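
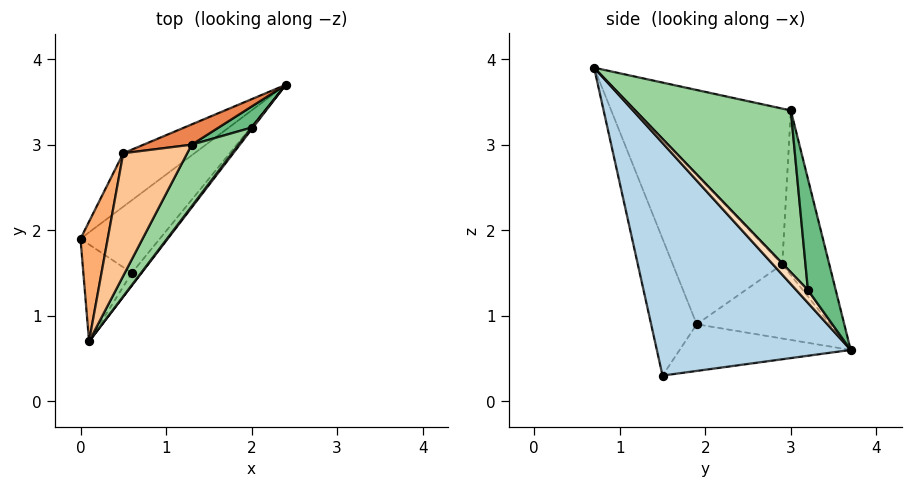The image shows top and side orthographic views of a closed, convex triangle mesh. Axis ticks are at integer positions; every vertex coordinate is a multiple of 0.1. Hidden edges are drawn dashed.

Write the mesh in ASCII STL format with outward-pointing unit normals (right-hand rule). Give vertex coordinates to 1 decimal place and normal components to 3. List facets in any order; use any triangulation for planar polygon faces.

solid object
 facet normal -0.448 0.470 -0.761
  outer loop
   vertex 0.6 1.5 0.3
   vertex 0.0 1.9 0.9
   vertex 2.4 3.7 0.6
  endloop
 endfacet
 facet normal -0.696 -0.674 -0.247
  outer loop
   vertex 0.6 1.5 0.3
   vertex 0.1 0.7 3.9
   vertex 0.0 1.9 0.9
  endloop
 endfacet
 facet normal 0.776 -0.630 -0.032
  outer loop
   vertex 0.6 1.5 0.3
   vertex 2.4 3.7 0.6
   vertex 0.1 0.7 3.9
  endloop
 endfacet
 facet normal -0.550 0.646 -0.529
  outer loop
   vertex 0.5 2.9 1.6
   vertex 2.4 3.7 0.6
   vertex 0.0 1.9 0.9
  endloop
 endfacet
 facet normal -0.341 0.935 0.100
  outer loop
   vertex 0.5 2.9 1.6
   vertex 1.3 3.0 3.4
   vertex 2.4 3.7 0.6
  endloop
 endfacet
 facet normal -0.924 0.344 0.168
  outer loop
   vertex 0.5 2.9 1.6
   vertex 0.0 1.9 0.9
   vertex 0.1 0.7 3.9
  endloop
 endfacet
 facet normal -0.805 0.492 0.331
  outer loop
   vertex 0.5 2.9 1.6
   vertex 0.1 0.7 3.9
   vertex 1.3 3.0 3.4
  endloop
 endfacet
 facet normal 0.837 -0.539 0.093
  outer loop
   vertex 2.0 3.2 1.3
   vertex 0.1 0.7 3.9
   vertex 2.4 3.7 0.6
  endloop
 endfacet
 facet normal 0.899 -0.346 0.267
  outer loop
   vertex 2.0 3.2 1.3
   vertex 2.4 3.7 0.6
   vertex 1.3 3.0 3.4
  endloop
 endfacet
 facet normal 0.879 -0.403 0.255
  outer loop
   vertex 2.0 3.2 1.3
   vertex 1.3 3.0 3.4
   vertex 0.1 0.7 3.9
  endloop
 endfacet
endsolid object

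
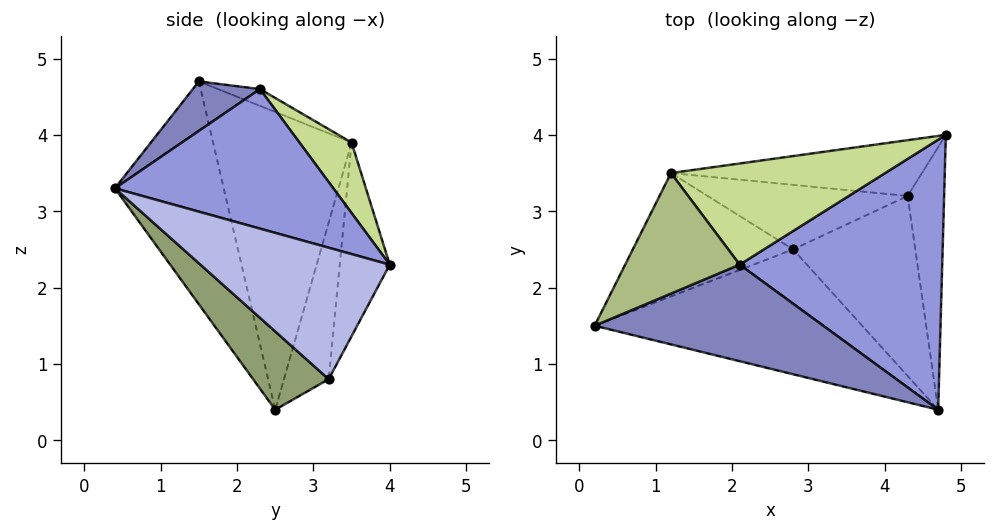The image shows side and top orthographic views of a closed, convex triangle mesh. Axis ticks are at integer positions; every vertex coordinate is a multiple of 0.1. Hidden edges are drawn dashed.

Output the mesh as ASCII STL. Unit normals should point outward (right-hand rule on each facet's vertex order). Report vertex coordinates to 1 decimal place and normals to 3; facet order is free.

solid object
 facet normal -0.333 -0.854 -0.400
  outer loop
   vertex 2.8 2.5 0.4
   vertex 4.7 0.4 3.3
   vertex 0.2 1.5 4.7
  endloop
 endfacet
 facet normal 0.198 -0.355 0.914
  outer loop
   vertex 2.1 2.3 4.6
   vertex 0.2 1.5 4.7
   vertex 4.7 0.4 3.3
  endloop
 endfacet
 facet normal 0.555 0.208 0.805
  outer loop
   vertex 2.1 2.3 4.6
   vertex 4.7 0.4 3.3
   vertex 4.8 4.0 2.3
  endloop
 endfacet
 facet normal 0.959 -0.101 -0.266
  outer loop
   vertex 4.3 3.2 0.8
   vertex 4.8 4.0 2.3
   vertex 4.7 0.4 3.3
  endloop
 endfacet
 facet normal 0.447 -0.559 -0.698
  outer loop
   vertex 4.3 3.2 0.8
   vertex 4.7 0.4 3.3
   vertex 2.8 2.5 0.4
  endloop
 endfacet
 facet normal -0.131 0.424 0.896
  outer loop
   vertex 1.2 3.5 3.9
   vertex 0.2 1.5 4.7
   vertex 2.1 2.3 4.6
  endloop
 endfacet
 facet normal 0.245 0.619 0.746
  outer loop
   vertex 1.2 3.5 3.9
   vertex 2.1 2.3 4.6
   vertex 4.8 4.0 2.3
  endloop
 endfacet
 facet normal -0.854 0.243 -0.460
  outer loop
   vertex 1.2 3.5 3.9
   vertex 2.8 2.5 0.4
   vertex 0.2 1.5 4.7
  endloop
 endfacet
 facet normal -0.289 0.881 -0.374
  outer loop
   vertex 1.2 3.5 3.9
   vertex 4.8 4.0 2.3
   vertex 4.3 3.2 0.8
  endloop
 endfacet
 facet normal -0.303 0.871 -0.387
  outer loop
   vertex 1.2 3.5 3.9
   vertex 4.3 3.2 0.8
   vertex 2.8 2.5 0.4
  endloop
 endfacet
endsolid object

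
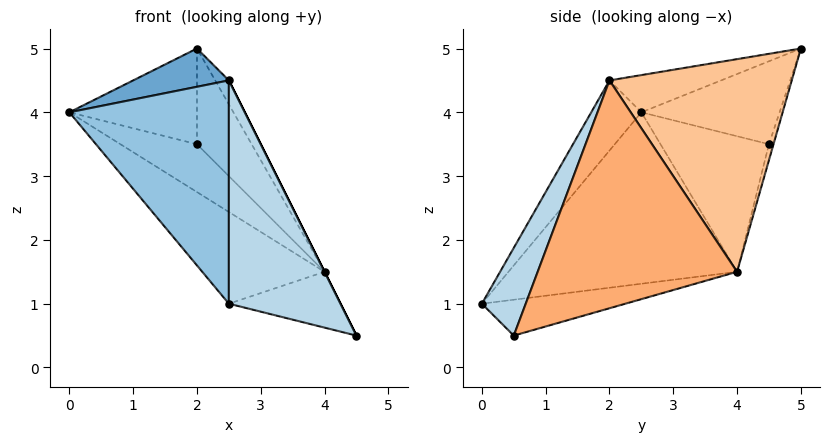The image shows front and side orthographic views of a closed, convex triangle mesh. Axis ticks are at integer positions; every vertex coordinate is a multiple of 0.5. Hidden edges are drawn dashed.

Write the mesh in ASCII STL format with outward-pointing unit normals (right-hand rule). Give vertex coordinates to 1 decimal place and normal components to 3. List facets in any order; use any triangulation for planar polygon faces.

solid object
 facet normal -0.230 -0.197 0.953
  outer loop
   vertex 2.5 2.0 4.5
   vertex 2.0 5.0 5.0
   vertex 0.0 2.5 4.0
  endloop
 endfacet
 facet normal -0.263 -0.838 0.479
  outer loop
   vertex 2.5 2.0 4.5
   vertex 0.0 2.5 4.0
   vertex 2.5 0.0 1.0
  endloop
 endfacet
 facet normal 0.323 -0.822 0.470
  outer loop
   vertex 2.5 2.0 4.5
   vertex 2.5 0.0 1.0
   vertex 4.5 0.5 0.5
  endloop
 endfacet
 facet normal -0.585 0.313 -0.748
  outer loop
   vertex 4.0 4.0 1.5
   vertex 2.5 0.0 1.0
   vertex 0.0 2.5 4.0
  endloop
 endfacet
 facet normal -0.289 0.225 -0.931
  outer loop
   vertex 4.0 4.0 1.5
   vertex 4.5 0.5 0.5
   vertex 2.5 0.0 1.0
  endloop
 endfacet
 facet normal 0.894 0.000 0.447
  outer loop
   vertex 4.0 4.0 1.5
   vertex 2.5 2.0 4.5
   vertex 4.5 0.5 0.5
  endloop
 endfacet
 facet normal 0.874 0.066 0.481
  outer loop
   vertex 4.0 4.0 1.5
   vertex 2.0 5.0 5.0
   vertex 2.5 2.0 4.5
  endloop
 endfacet
 facet normal -0.717 0.662 -0.221
  outer loop
   vertex 2.0 4.5 3.5
   vertex 0.0 2.5 4.0
   vertex 2.0 5.0 5.0
  endloop
 endfacet
 facet normal -0.589 0.416 -0.693
  outer loop
   vertex 2.0 4.5 3.5
   vertex 4.0 4.0 1.5
   vertex 0.0 2.5 4.0
  endloop
 endfacet
 facet normal -0.079 0.946 -0.315
  outer loop
   vertex 2.0 4.5 3.5
   vertex 2.0 5.0 5.0
   vertex 4.0 4.0 1.5
  endloop
 endfacet
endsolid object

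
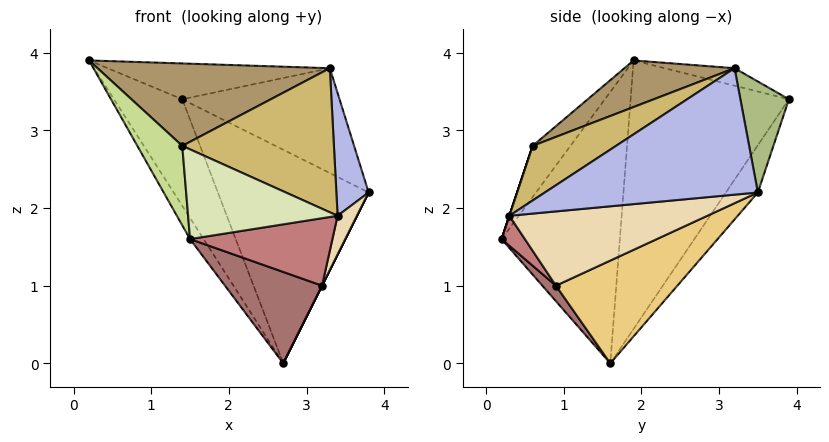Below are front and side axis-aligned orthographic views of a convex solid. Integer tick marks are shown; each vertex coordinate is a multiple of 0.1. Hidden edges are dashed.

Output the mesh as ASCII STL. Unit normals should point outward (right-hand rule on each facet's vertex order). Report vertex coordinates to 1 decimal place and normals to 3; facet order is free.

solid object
 facet normal -0.835 0.096 -0.542
  outer loop
   vertex 2.7 1.6 0.0
   vertex 1.5 0.2 1.6
   vertex 0.2 1.9 3.9
  endloop
 endfacet
 facet normal -0.781 0.337 -0.526
  outer loop
   vertex 1.4 3.9 3.4
   vertex 2.7 1.6 0.0
   vertex 0.2 1.9 3.9
  endloop
 endfacet
 facet normal -0.167 0.786 -0.595
  outer loop
   vertex 1.4 3.9 3.4
   vertex 3.8 3.5 2.2
   vertex 2.7 1.6 0.0
  endloop
 endfacet
 facet normal 0.952 -0.144 0.270
  outer loop
   vertex 3.3 3.2 3.8
   vertex 3.4 0.3 1.9
   vertex 3.8 3.5 2.2
  endloop
 endfacet
 facet normal -0.092 0.293 0.952
  outer loop
   vertex 3.3 3.2 3.8
   vertex 1.4 3.9 3.4
   vertex 0.2 1.9 3.9
  endloop
 endfacet
 facet normal 0.285 0.922 0.262
  outer loop
   vertex 3.3 3.2 3.8
   vertex 3.8 3.5 2.2
   vertex 1.4 3.9 3.4
  endloop
 endfacet
 facet normal -0.631 -0.750 0.197
  outer loop
   vertex 1.4 0.6 2.8
   vertex 0.2 1.9 3.9
   vertex 1.5 0.2 1.6
  endloop
 endfacet
 facet normal 0.000 -0.949 0.316
  outer loop
   vertex 1.4 0.6 2.8
   vertex 1.5 0.2 1.6
   vertex 3.4 0.3 1.9
  endloop
 endfacet
 facet normal 0.234 -0.493 0.838
  outer loop
   vertex 1.4 0.6 2.8
   vertex 3.3 3.2 3.8
   vertex 0.2 1.9 3.9
  endloop
 endfacet
 facet normal 0.285 -0.518 0.806
  outer loop
   vertex 1.4 0.6 2.8
   vertex 3.4 0.3 1.9
   vertex 3.3 3.2 3.8
  endloop
 endfacet
 facet normal 0.894 0.000 -0.447
  outer loop
   vertex 3.2 0.9 1.0
   vertex 2.7 1.6 0.0
   vertex 3.8 3.5 2.2
  endloop
 endfacet
 facet normal 0.957 -0.094 -0.275
  outer loop
   vertex 3.2 0.9 1.0
   vertex 3.8 3.5 2.2
   vertex 3.4 0.3 1.9
  endloop
 endfacet
 facet normal 0.110 -0.787 -0.606
  outer loop
   vertex 3.2 0.9 1.0
   vertex 1.5 0.2 1.6
   vertex 2.7 1.6 0.0
  endloop
 endfacet
 facet normal 0.133 -0.811 -0.570
  outer loop
   vertex 3.2 0.9 1.0
   vertex 3.4 0.3 1.9
   vertex 1.5 0.2 1.6
  endloop
 endfacet
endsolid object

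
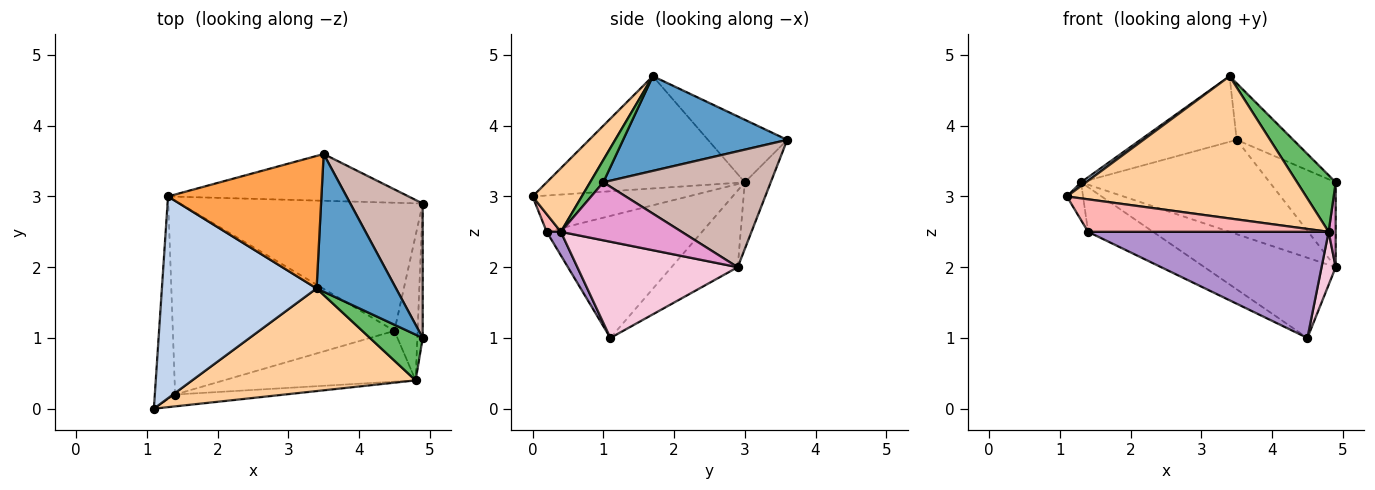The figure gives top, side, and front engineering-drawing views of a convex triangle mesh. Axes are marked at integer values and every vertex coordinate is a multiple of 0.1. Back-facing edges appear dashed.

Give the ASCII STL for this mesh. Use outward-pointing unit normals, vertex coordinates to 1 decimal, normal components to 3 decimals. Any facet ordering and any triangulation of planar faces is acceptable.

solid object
 facet normal 0.741 0.255 0.621
  outer loop
   vertex 3.4 1.7 4.7
   vertex 4.9 1.0 3.2
   vertex 3.5 3.6 3.8
  endloop
 endfacet
 facet normal -0.587 -0.015 0.809
  outer loop
   vertex 3.4 1.7 4.7
   vertex 1.3 3.0 3.2
   vertex 1.1 0.0 3.0
  endloop
 endfacet
 facet normal -0.343 0.417 0.842
  outer loop
   vertex 3.4 1.7 4.7
   vertex 3.5 3.6 3.8
   vertex 1.3 3.0 3.2
  endloop
 endfacet
 facet normal 0.164 -0.800 0.577
  outer loop
   vertex 4.8 0.4 2.5
   vertex 3.4 1.7 4.7
   vertex 1.1 0.0 3.0
  endloop
 endfacet
 facet normal 0.257 -0.752 0.608
  outer loop
   vertex 4.8 0.4 2.5
   vertex 4.9 1.0 3.2
   vertex 3.4 1.7 4.7
  endloop
 endfacet
 facet normal -0.870 0.090 -0.486
  outer loop
   vertex 1.4 0.2 2.5
   vertex 1.1 0.0 3.0
   vertex 1.3 3.0 3.2
  endloop
 endfacet
 facet normal -0.473 0.198 -0.859
  outer loop
   vertex 1.4 0.2 2.5
   vertex 1.3 3.0 3.2
   vertex 4.5 1.1 1.0
  endloop
 endfacet
 facet normal 0.055 -0.938 -0.342
  outer loop
   vertex 1.4 0.2 2.5
   vertex 4.8 0.4 2.5
   vertex 1.1 0.0 3.0
  endloop
 endfacet
 facet normal 0.053 -0.901 -0.431
  outer loop
   vertex 1.4 0.2 2.5
   vertex 4.5 1.1 1.0
   vertex 4.8 0.4 2.5
  endloop
 endfacet
 facet normal -0.122 0.889 -0.441
  outer loop
   vertex 4.9 2.9 2.0
   vertex 1.3 3.0 3.2
   vertex 3.5 3.6 3.8
  endloop
 endfacet
 facet normal -0.259 0.512 -0.819
  outer loop
   vertex 4.9 2.9 2.0
   vertex 4.5 1.1 1.0
   vertex 1.3 3.0 3.2
  endloop
 endfacet
 facet normal 0.804 0.317 0.502
  outer loop
   vertex 4.9 2.9 2.0
   vertex 3.5 3.6 3.8
   vertex 4.9 1.0 3.2
  endloop
 endfacet
 facet normal 0.994 -0.058 -0.092
  outer loop
   vertex 4.9 2.9 2.0
   vertex 4.9 1.0 3.2
   vertex 4.8 0.4 2.5
  endloop
 endfacet
 facet normal 0.969 -0.085 -0.234
  outer loop
   vertex 4.9 2.9 2.0
   vertex 4.8 0.4 2.5
   vertex 4.5 1.1 1.0
  endloop
 endfacet
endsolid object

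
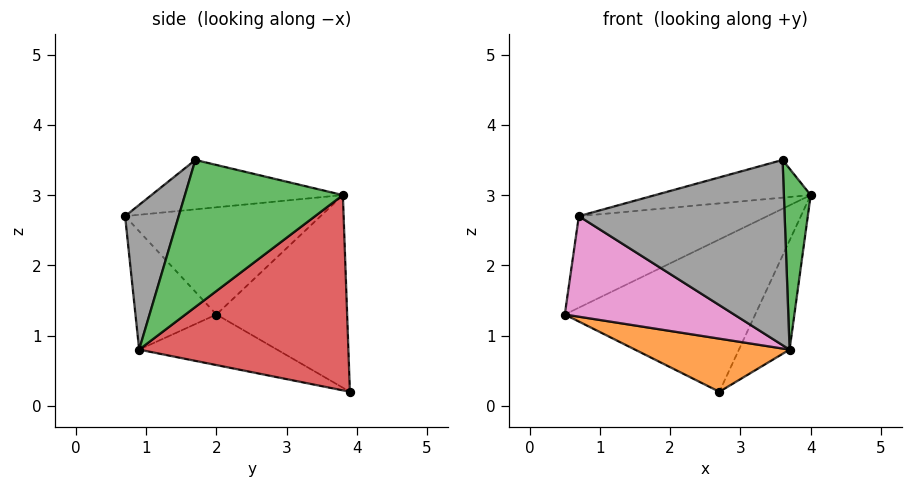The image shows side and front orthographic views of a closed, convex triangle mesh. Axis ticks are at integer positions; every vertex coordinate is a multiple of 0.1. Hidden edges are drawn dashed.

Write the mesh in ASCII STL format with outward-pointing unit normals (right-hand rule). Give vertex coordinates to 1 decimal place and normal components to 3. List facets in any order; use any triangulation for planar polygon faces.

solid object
 facet normal -0.543 0.791 0.280
  outer loop
   vertex 2.7 3.9 0.2
   vertex 0.5 2.0 1.3
   vertex 4.0 3.8 3.0
  endloop
 endfacet
 facet normal -0.237 -0.266 -0.934
  outer loop
   vertex 3.7 0.9 0.8
   vertex 0.5 2.0 1.3
   vertex 2.7 3.9 0.2
  endloop
 endfacet
 facet normal 0.982 -0.167 0.086
  outer loop
   vertex 3.7 0.9 0.8
   vertex 4.0 3.8 3.0
   vertex 3.6 1.7 3.5
  endloop
 endfacet
 facet normal 0.889 0.215 -0.405
  outer loop
   vertex 3.7 0.9 0.8
   vertex 2.7 3.9 0.2
   vertex 4.0 3.8 3.0
  endloop
 endfacet
 facet normal -0.577 0.556 0.599
  outer loop
   vertex 0.7 0.7 2.7
   vertex 4.0 3.8 3.0
   vertex 0.5 2.0 1.3
  endloop
 endfacet
 facet normal -0.344 0.279 0.897
  outer loop
   vertex 0.7 0.7 2.7
   vertex 3.6 1.7 3.5
   vertex 4.0 3.8 3.0
  endloop
 endfacet
 facet normal -0.341 -0.713 -0.613
  outer loop
   vertex 0.7 0.7 2.7
   vertex 0.5 2.0 1.3
   vertex 3.7 0.9 0.8
  endloop
 endfacet
 facet normal 0.242 -0.928 0.284
  outer loop
   vertex 0.7 0.7 2.7
   vertex 3.7 0.9 0.8
   vertex 3.6 1.7 3.5
  endloop
 endfacet
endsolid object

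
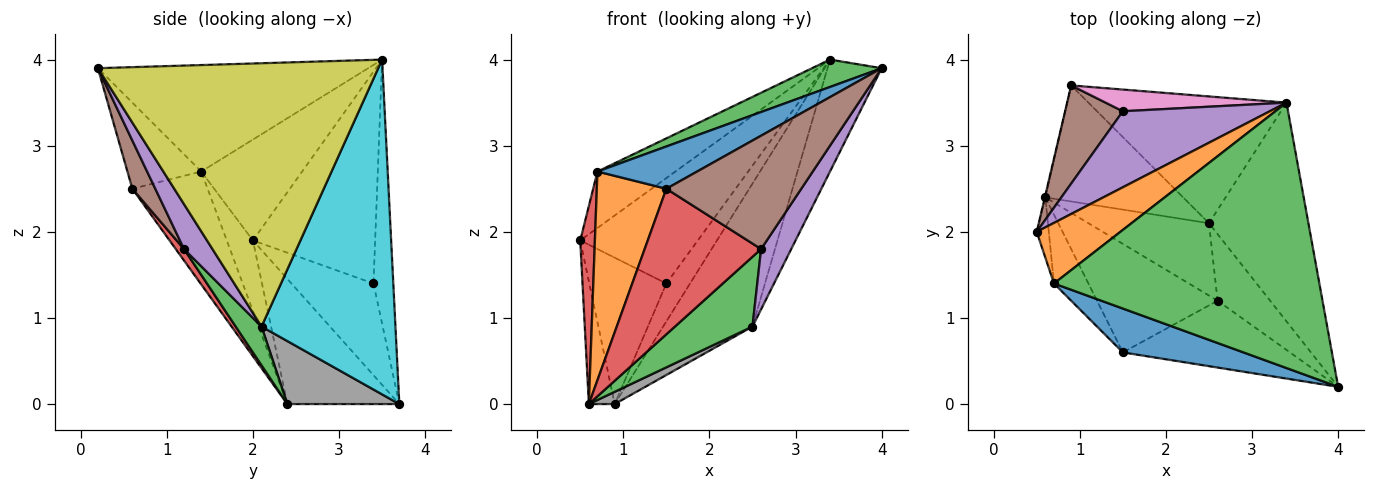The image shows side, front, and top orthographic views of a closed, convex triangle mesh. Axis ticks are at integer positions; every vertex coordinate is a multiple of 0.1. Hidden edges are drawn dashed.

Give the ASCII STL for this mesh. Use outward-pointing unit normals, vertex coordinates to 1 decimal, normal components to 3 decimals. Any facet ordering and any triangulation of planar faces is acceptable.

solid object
 facet normal -0.974 0.225 -0.004
  outer loop
   vertex 0.6 2.4 0.0
   vertex 0.5 2.0 1.9
   vertex 0.9 3.7 0.0
  endloop
 endfacet
 facet normal -0.662 0.511 0.549
  outer loop
   vertex 0.7 1.4 2.7
   vertex 3.4 3.5 4.0
   vertex 0.5 2.0 1.9
  endloop
 endfacet
 facet normal -0.371 -0.095 0.924
  outer loop
   vertex 0.7 1.4 2.7
   vertex 4.0 0.2 3.9
   vertex 3.4 3.5 4.0
  endloop
 endfacet
 facet normal -0.863 -0.484 -0.147
  outer loop
   vertex 0.7 1.4 2.7
   vertex 0.5 2.0 1.9
   vertex 0.6 2.4 0.0
  endloop
 endfacet
 facet normal -0.645 0.620 0.447
  outer loop
   vertex 1.5 3.4 1.4
   vertex 0.5 2.0 1.9
   vertex 3.4 3.5 4.0
  endloop
 endfacet
 facet normal -0.662 0.622 0.417
  outer loop
   vertex 1.5 3.4 1.4
   vertex 0.9 3.7 0.0
   vertex 0.5 2.0 1.9
  endloop
 endfacet
 facet normal -0.587 0.702 0.402
  outer loop
   vertex 1.5 3.4 1.4
   vertex 3.4 3.5 4.0
   vertex 0.9 3.7 0.0
  endloop
 endfacet
 facet normal 0.414 -0.095 -0.905
  outer loop
   vertex 2.5 2.1 0.9
   vertex 0.6 2.4 0.0
   vertex 0.9 3.7 0.0
  endloop
 endfacet
 facet normal 0.921 0.178 -0.348
  outer loop
   vertex 2.5 2.1 0.9
   vertex 3.4 3.5 4.0
   vertex 4.0 0.2 3.9
  endloop
 endfacet
 facet normal 0.746 0.498 -0.442
  outer loop
   vertex 2.5 2.1 0.9
   vertex 0.9 3.7 0.0
   vertex 3.4 3.5 4.0
  endloop
 endfacet
 facet normal -0.457 -0.617 0.640
  outer loop
   vertex 1.5 0.6 2.5
   vertex 4.0 0.2 3.9
   vertex 0.7 1.4 2.7
  endloop
 endfacet
 facet normal -0.717 -0.662 -0.219
  outer loop
   vertex 1.5 0.6 2.5
   vertex 0.7 1.4 2.7
   vertex 0.6 2.4 0.0
  endloop
 endfacet
 facet normal 0.225 -0.676 -0.701
  outer loop
   vertex 2.6 1.2 1.8
   vertex 0.6 2.4 0.0
   vertex 2.5 2.1 0.9
  endloop
 endfacet
 facet normal 0.057 -0.800 -0.597
  outer loop
   vertex 2.6 1.2 1.8
   vertex 1.5 0.6 2.5
   vertex 0.6 2.4 0.0
  endloop
 endfacet
 facet normal 0.535 -0.567 -0.627
  outer loop
   vertex 2.6 1.2 1.8
   vertex 2.5 2.1 0.9
   vertex 4.0 0.2 3.9
  endloop
 endfacet
 facet normal 0.145 -0.852 -0.503
  outer loop
   vertex 2.6 1.2 1.8
   vertex 4.0 0.2 3.9
   vertex 1.5 0.6 2.5
  endloop
 endfacet
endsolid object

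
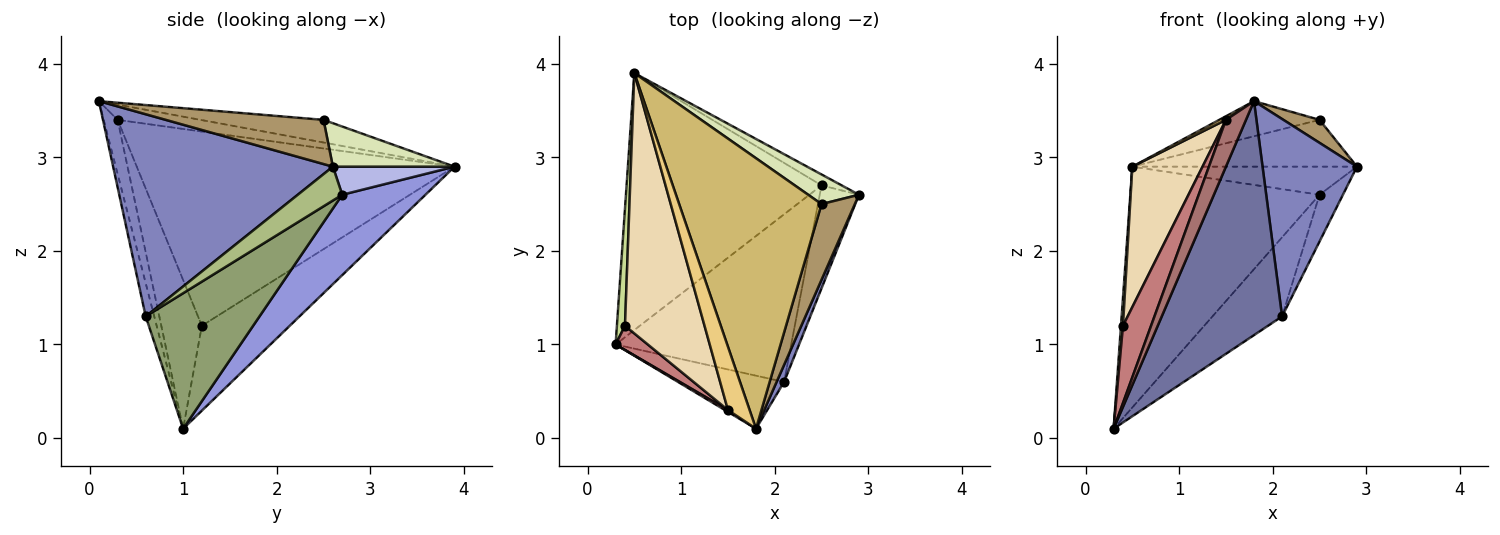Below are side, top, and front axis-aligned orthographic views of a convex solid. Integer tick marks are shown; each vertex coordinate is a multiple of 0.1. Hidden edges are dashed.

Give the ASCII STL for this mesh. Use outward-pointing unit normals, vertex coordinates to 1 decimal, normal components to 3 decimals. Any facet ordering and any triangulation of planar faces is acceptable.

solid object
 facet normal -0.069 -0.973 -0.221
  outer loop
   vertex 2.1 0.6 1.3
   vertex 1.8 0.1 3.6
   vertex 0.3 1.0 0.1
  endloop
 endfacet
 facet normal 0.918 -0.395 0.034
  outer loop
   vertex 2.1 0.6 1.3
   vertex 2.9 2.6 2.9
   vertex 1.8 0.1 3.6
  endloop
 endfacet
 facet normal 0.288 0.655 -0.699
  outer loop
   vertex 2.5 2.7 2.6
   vertex 0.3 1.0 0.1
   vertex 0.5 3.9 2.9
  endloop
 endfacet
 facet normal 0.451 0.832 -0.324
  outer loop
   vertex 2.5 2.7 2.6
   vertex 0.5 3.9 2.9
   vertex 2.9 2.6 2.9
  endloop
 endfacet
 facet normal 0.572 0.350 -0.742
  outer loop
   vertex 2.5 2.7 2.6
   vertex 2.1 0.6 1.3
   vertex 0.3 1.0 0.1
  endloop
 endfacet
 facet normal 0.618 0.325 -0.716
  outer loop
   vertex 2.5 2.7 2.6
   vertex 2.9 2.6 2.9
   vertex 2.1 0.6 1.3
  endloop
 endfacet
 facet normal -0.995 -0.023 0.095
  outer loop
   vertex 0.4 1.2 1.2
   vertex 0.5 3.9 2.9
   vertex 0.3 1.0 0.1
  endloop
 endfacet
 facet normal 0.416 0.768 0.487
  outer loop
   vertex 2.5 2.5 3.4
   vertex 2.9 2.6 2.9
   vertex 0.5 3.9 2.9
  endloop
 endfacet
 facet normal 0.785 -0.180 0.592
  outer loop
   vertex 2.5 2.5 3.4
   vertex 1.8 0.1 3.6
   vertex 2.9 2.6 2.9
  endloop
 endfacet
 facet normal -0.156 0.127 0.980
  outer loop
   vertex 2.5 2.5 3.4
   vertex 0.5 3.9 2.9
   vertex 1.8 0.1 3.6
  endloop
 endfacet
 facet normal -0.575 -0.046 0.817
  outer loop
   vertex 1.5 0.3 3.4
   vertex 1.8 0.1 3.6
   vertex 0.5 3.9 2.9
  endloop
 endfacet
 facet normal -0.907 -0.200 0.371
  outer loop
   vertex 1.5 0.3 3.4
   vertex 0.5 3.9 2.9
   vertex 0.4 1.2 1.2
  endloop
 endfacet
 facet normal -0.569 -0.821 0.033
  outer loop
   vertex 1.5 0.3 3.4
   vertex 0.3 1.0 0.1
   vertex 1.8 0.1 3.6
  endloop
 endfacet
 facet normal -0.809 -0.560 0.175
  outer loop
   vertex 1.5 0.3 3.4
   vertex 0.4 1.2 1.2
   vertex 0.3 1.0 0.1
  endloop
 endfacet
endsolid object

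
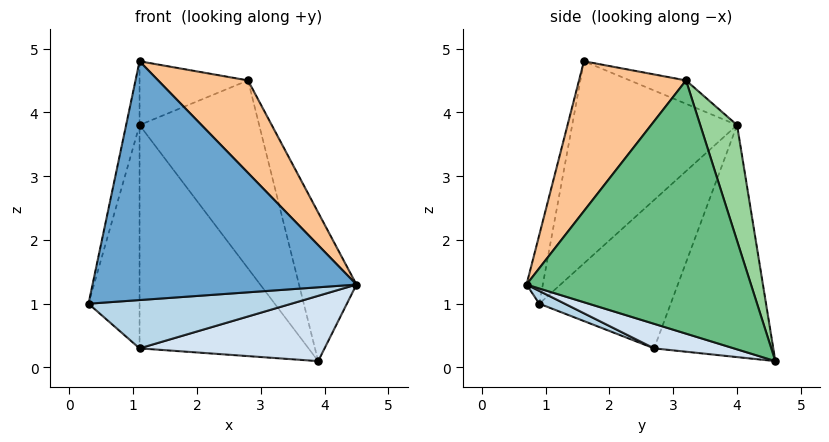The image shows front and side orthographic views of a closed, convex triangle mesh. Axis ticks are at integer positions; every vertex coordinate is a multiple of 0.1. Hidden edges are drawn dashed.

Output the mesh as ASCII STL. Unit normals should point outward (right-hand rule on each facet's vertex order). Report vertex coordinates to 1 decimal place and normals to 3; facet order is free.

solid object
 facet normal -0.060 -0.979 0.193
  outer loop
   vertex 1.1 1.6 4.8
   vertex 0.3 0.9 1.0
   vertex 4.5 0.7 1.3
  endloop
 endfacet
 facet normal -0.978 0.080 0.191
  outer loop
   vertex 1.1 4.0 3.8
   vertex 0.3 0.9 1.0
   vertex 1.1 1.6 4.8
  endloop
 endfacet
 facet normal 0.048 -0.380 -0.924
  outer loop
   vertex 1.1 2.7 0.3
   vertex 4.5 0.7 1.3
   vertex 0.3 0.9 1.0
  endloop
 endfacet
 facet normal 0.119 -0.275 -0.954
  outer loop
   vertex 1.1 2.7 0.3
   vertex 3.9 4.6 0.1
   vertex 4.5 0.7 1.3
  endloop
 endfacet
 facet normal -0.924 0.359 -0.133
  outer loop
   vertex 1.1 2.7 0.3
   vertex 0.3 0.9 1.0
   vertex 1.1 4.0 3.8
  endloop
 endfacet
 facet normal -0.551 0.782 -0.290
  outer loop
   vertex 1.1 2.7 0.3
   vertex 1.1 4.0 3.8
   vertex 3.9 4.6 0.1
  endloop
 endfacet
 facet normal 0.567 -0.476 0.673
  outer loop
   vertex 2.8 3.2 4.5
   vertex 1.1 1.6 4.8
   vertex 4.5 0.7 1.3
  endloop
 endfacet
 facet normal -0.195 0.377 0.905
  outer loop
   vertex 2.8 3.2 4.5
   vertex 1.1 4.0 3.8
   vertex 1.1 1.6 4.8
  endloop
 endfacet
 facet normal 0.922 0.236 0.306
  outer loop
   vertex 2.8 3.2 4.5
   vertex 4.5 0.7 1.3
   vertex 3.9 4.6 0.1
  endloop
 endfacet
 facet normal 0.275 0.894 0.353
  outer loop
   vertex 2.8 3.2 4.5
   vertex 3.9 4.6 0.1
   vertex 1.1 4.0 3.8
  endloop
 endfacet
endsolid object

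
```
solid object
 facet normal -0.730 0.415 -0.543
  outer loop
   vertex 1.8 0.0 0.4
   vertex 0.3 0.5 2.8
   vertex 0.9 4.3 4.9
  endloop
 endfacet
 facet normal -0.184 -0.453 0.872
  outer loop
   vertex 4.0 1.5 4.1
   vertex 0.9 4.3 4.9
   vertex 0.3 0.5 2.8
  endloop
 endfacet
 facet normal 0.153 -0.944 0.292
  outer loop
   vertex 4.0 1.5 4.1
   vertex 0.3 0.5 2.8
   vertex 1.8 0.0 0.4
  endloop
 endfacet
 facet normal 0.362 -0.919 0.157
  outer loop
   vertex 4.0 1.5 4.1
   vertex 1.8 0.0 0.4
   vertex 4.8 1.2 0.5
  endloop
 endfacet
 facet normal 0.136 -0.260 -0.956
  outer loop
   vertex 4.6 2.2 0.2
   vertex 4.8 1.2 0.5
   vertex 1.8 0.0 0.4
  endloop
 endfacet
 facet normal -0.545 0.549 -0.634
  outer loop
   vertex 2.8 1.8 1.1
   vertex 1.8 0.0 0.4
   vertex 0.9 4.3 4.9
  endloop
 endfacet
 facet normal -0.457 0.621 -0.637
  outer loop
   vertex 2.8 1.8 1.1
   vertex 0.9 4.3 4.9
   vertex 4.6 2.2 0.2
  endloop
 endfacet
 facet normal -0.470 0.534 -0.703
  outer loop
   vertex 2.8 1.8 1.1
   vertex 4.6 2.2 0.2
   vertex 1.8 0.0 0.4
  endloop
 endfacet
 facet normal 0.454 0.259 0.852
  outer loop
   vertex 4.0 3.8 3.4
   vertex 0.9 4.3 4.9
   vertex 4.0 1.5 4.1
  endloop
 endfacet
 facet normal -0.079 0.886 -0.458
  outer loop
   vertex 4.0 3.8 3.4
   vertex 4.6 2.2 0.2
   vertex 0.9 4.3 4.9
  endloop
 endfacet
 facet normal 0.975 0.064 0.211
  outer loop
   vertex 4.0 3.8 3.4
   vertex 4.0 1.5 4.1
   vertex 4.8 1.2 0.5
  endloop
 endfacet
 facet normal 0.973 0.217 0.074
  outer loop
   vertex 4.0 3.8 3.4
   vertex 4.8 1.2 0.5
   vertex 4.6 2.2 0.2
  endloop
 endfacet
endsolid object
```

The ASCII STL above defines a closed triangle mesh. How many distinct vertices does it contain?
8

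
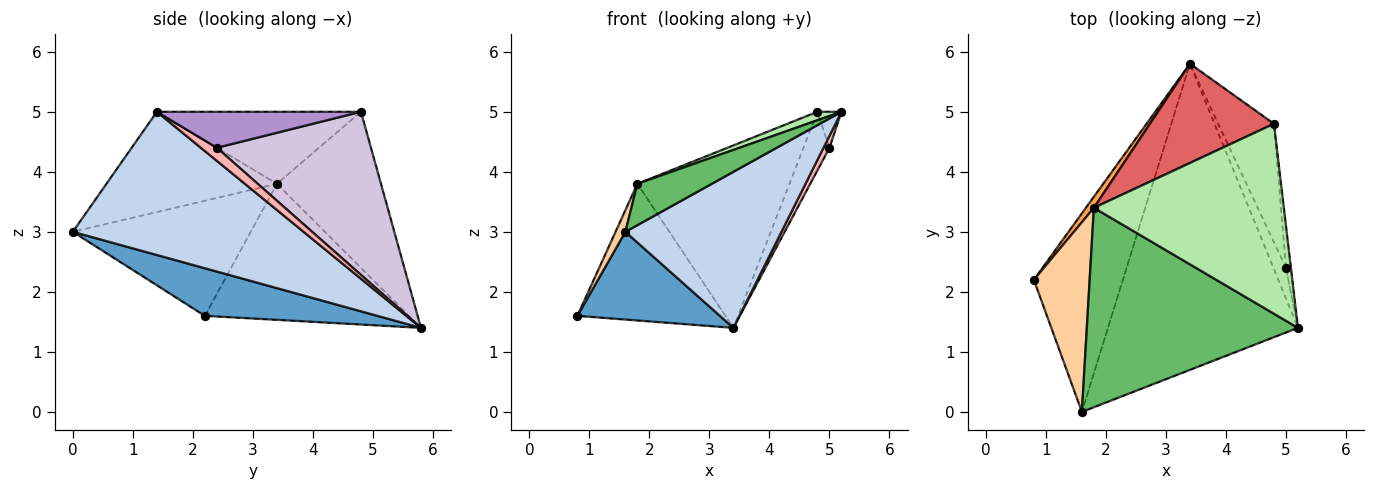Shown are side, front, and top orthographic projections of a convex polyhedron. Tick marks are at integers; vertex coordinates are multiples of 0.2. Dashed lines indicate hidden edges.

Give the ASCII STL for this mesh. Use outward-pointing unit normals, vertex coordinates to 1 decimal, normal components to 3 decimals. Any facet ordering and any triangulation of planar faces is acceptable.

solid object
 facet normal 0.439 -0.363 -0.822
  outer loop
   vertex 1.6 0.0 3.0
   vertex 0.8 2.2 1.6
   vertex 3.4 5.8 1.4
  endloop
 endfacet
 facet normal 0.558 -0.377 -0.740
  outer loop
   vertex 1.6 0.0 3.0
   vertex 3.4 5.8 1.4
   vertex 5.2 1.4 5.0
  endloop
 endfacet
 facet normal -0.809 0.587 0.048
  outer loop
   vertex 1.8 3.4 3.8
   vertex 3.4 5.8 1.4
   vertex 0.8 2.2 1.6
  endloop
 endfacet
 facet normal -0.899 -0.050 0.436
  outer loop
   vertex 1.8 3.4 3.8
   vertex 0.8 2.2 1.6
   vertex 1.6 0.0 3.0
  endloop
 endfacet
 facet normal -0.422 -0.184 0.888
  outer loop
   vertex 1.8 3.4 3.8
   vertex 1.6 0.0 3.0
   vertex 5.2 1.4 5.0
  endloop
 endfacet
 facet normal -0.354 -0.042 0.934
  outer loop
   vertex 4.8 4.8 5.0
   vertex 1.8 3.4 3.8
   vertex 5.2 1.4 5.0
  endloop
 endfacet
 facet normal -0.515 0.753 0.409
  outer loop
   vertex 4.8 4.8 5.0
   vertex 3.4 5.8 1.4
   vertex 1.8 3.4 3.8
  endloop
 endfacet
 facet normal 0.697 -0.261 -0.668
  outer loop
   vertex 5.0 2.4 4.4
   vertex 5.2 1.4 5.0
   vertex 3.4 5.8 1.4
  endloop
 endfacet
 facet normal 0.984 0.116 -0.135
  outer loop
   vertex 5.0 2.4 4.4
   vertex 4.8 4.8 5.0
   vertex 5.2 1.4 5.0
  endloop
 endfacet
 facet normal 0.934 0.158 -0.320
  outer loop
   vertex 5.0 2.4 4.4
   vertex 3.4 5.8 1.4
   vertex 4.8 4.8 5.0
  endloop
 endfacet
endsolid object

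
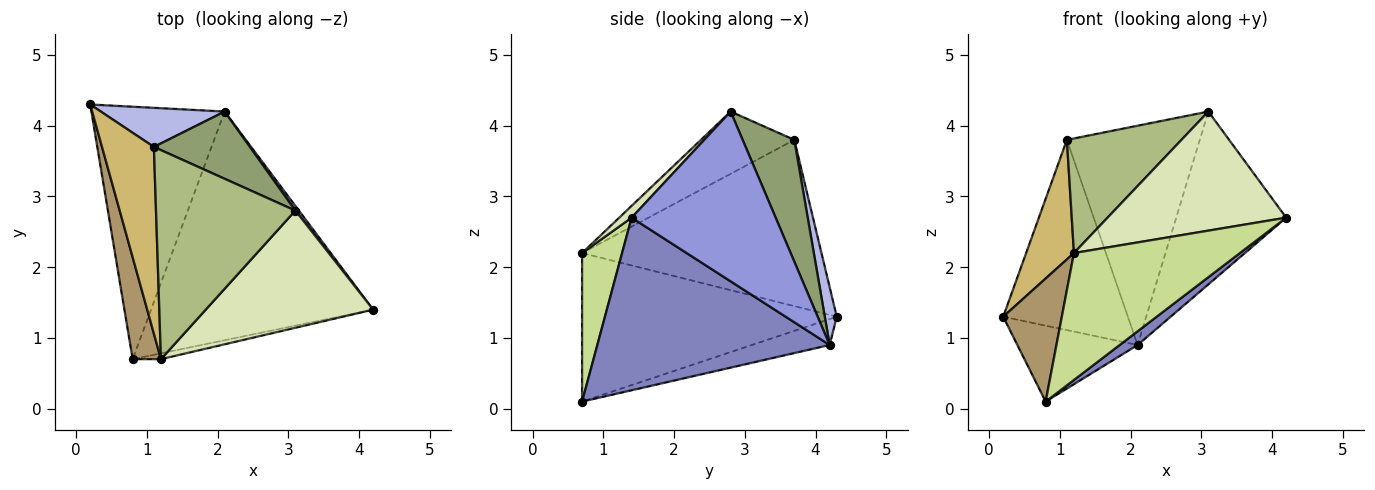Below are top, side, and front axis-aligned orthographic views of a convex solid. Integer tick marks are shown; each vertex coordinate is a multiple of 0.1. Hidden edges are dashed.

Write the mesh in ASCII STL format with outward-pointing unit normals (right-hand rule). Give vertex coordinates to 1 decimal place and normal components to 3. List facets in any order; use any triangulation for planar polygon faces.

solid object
 facet normal -0.183 0.283 -0.941
  outer loop
   vertex 2.1 4.2 0.9
   vertex 0.8 0.7 0.1
   vertex 0.2 4.3 1.3
  endloop
 endfacet
 facet normal 0.613 -0.047 -0.789
  outer loop
   vertex 2.1 4.2 0.9
   vertex 4.2 1.4 2.7
   vertex 0.8 0.7 0.1
  endloop
 endfacet
 facet normal 0.795 0.607 0.017
  outer loop
   vertex 2.1 4.2 0.9
   vertex 3.1 2.8 4.2
   vertex 4.2 1.4 2.7
  endloop
 endfacet
 facet normal 0.094 0.975 0.200
  outer loop
   vertex 1.1 3.7 3.8
   vertex 2.1 4.2 0.9
   vertex 0.2 4.3 1.3
  endloop
 endfacet
 facet normal 0.348 0.896 0.275
  outer loop
   vertex 1.1 3.7 3.8
   vertex 3.1 2.8 4.2
   vertex 2.1 4.2 0.9
  endloop
 endfacet
 facet normal -0.365 -0.448 0.816
  outer loop
   vertex 1.2 0.7 2.2
   vertex 3.1 2.8 4.2
   vertex 1.1 3.7 3.8
  endloop
 endfacet
 facet normal 0.234 -0.971 -0.045
  outer loop
   vertex 1.2 0.7 2.2
   vertex 0.8 0.7 0.1
   vertex 4.2 1.4 2.7
  endloop
 endfacet
 facet normal 0.049 -0.712 0.701
  outer loop
   vertex 1.2 0.7 2.2
   vertex 4.2 1.4 2.7
   vertex 3.1 2.8 4.2
  endloop
 endfacet
 facet normal -0.958 -0.221 0.183
  outer loop
   vertex 1.2 0.7 2.2
   vertex 0.2 4.3 1.3
   vertex 0.8 0.7 0.1
  endloop
 endfacet
 facet normal -0.938 -0.187 0.293
  outer loop
   vertex 1.2 0.7 2.2
   vertex 1.1 3.7 3.8
   vertex 0.2 4.3 1.3
  endloop
 endfacet
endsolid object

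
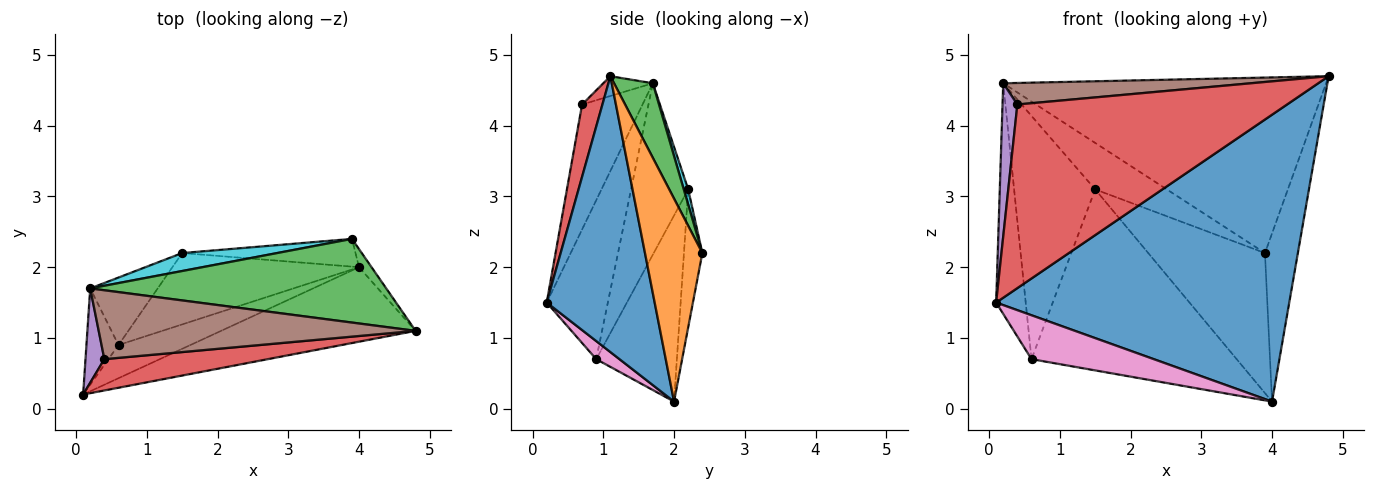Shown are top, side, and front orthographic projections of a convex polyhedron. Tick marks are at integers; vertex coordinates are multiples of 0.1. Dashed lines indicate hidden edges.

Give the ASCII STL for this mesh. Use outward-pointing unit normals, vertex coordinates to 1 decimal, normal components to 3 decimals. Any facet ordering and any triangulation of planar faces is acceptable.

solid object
 facet normal 0.336 -0.912 -0.237
  outer loop
   vertex 4.0 2.0 0.1
   vertex 4.8 1.1 4.7
   vertex 0.1 0.2 1.5
  endloop
 endfacet
 facet normal 0.866 0.497 -0.053
  outer loop
   vertex 4.0 2.0 0.1
   vertex 3.9 2.4 2.2
   vertex 4.8 1.1 4.7
  endloop
 endfacet
 facet normal 0.108 0.897 0.428
  outer loop
   vertex 0.2 1.7 4.6
   vertex 4.8 1.1 4.7
   vertex 3.9 2.4 2.2
  endloop
 endfacet
 facet normal 0.074 -0.983 0.168
  outer loop
   vertex 0.4 0.7 4.3
   vertex 0.1 0.2 1.5
   vertex 4.8 1.1 4.7
  endloop
 endfacet
 facet normal -0.961 -0.236 0.145
  outer loop
   vertex 0.4 0.7 4.3
   vertex 0.2 1.7 4.6
   vertex 0.1 0.2 1.5
  endloop
 endfacet
 facet normal -0.060 -0.298 0.953
  outer loop
   vertex 0.4 0.7 4.3
   vertex 4.8 1.1 4.7
   vertex 0.2 1.7 4.6
  endloop
 endfacet
 facet normal 0.150 -0.789 -0.596
  outer loop
   vertex 0.6 0.9 0.7
   vertex 4.0 2.0 0.1
   vertex 0.1 0.2 1.5
  endloop
 endfacet
 facet normal -0.886 0.428 -0.179
  outer loop
   vertex 0.6 0.9 0.7
   vertex 0.1 0.2 1.5
   vertex 0.2 1.7 4.6
  endloop
 endfacet
 facet normal -0.153 0.969 -0.192
  outer loop
   vertex 1.5 2.2 3.1
   vertex 3.9 2.4 2.2
   vertex 4.0 2.0 0.1
  endloop
 endfacet
 facet normal 0.057 0.931 0.360
  outer loop
   vertex 1.5 2.2 3.1
   vertex 0.2 1.7 4.6
   vertex 3.9 2.4 2.2
  endloop
 endfacet
 facet normal -0.343 0.874 -0.344
  outer loop
   vertex 1.5 2.2 3.1
   vertex 4.0 2.0 0.1
   vertex 0.6 0.9 0.7
  endloop
 endfacet
 facet normal -0.562 0.797 -0.221
  outer loop
   vertex 1.5 2.2 3.1
   vertex 0.6 0.9 0.7
   vertex 0.2 1.7 4.6
  endloop
 endfacet
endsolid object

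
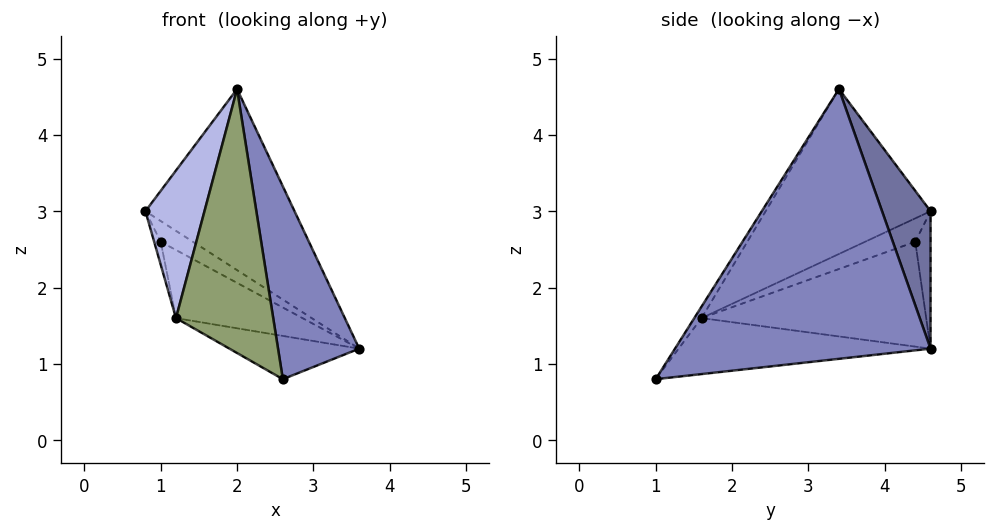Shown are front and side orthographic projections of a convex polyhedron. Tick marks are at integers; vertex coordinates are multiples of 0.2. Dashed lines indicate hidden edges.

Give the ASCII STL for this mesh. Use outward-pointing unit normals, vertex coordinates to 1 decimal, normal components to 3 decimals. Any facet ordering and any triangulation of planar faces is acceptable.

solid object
 facet normal 0.279 0.857 0.434
  outer loop
   vertex 2.0 3.4 4.6
   vertex 3.6 4.6 1.2
   vertex 0.8 4.6 3.0
  endloop
 endfacet
 facet normal 0.902 -0.286 0.323
  outer loop
   vertex 2.0 3.4 4.6
   vertex 2.6 1.0 0.8
   vertex 3.6 4.6 1.2
  endloop
 endfacet
 facet normal -0.414 0.213 -0.885
  outer loop
   vertex 1.2 1.6 1.6
   vertex 3.6 4.6 1.2
   vertex 2.6 1.0 0.8
  endloop
 endfacet
 facet normal -0.857 -0.307 0.413
  outer loop
   vertex 1.2 1.6 1.6
   vertex 2.0 3.4 4.6
   vertex 0.8 4.6 3.0
  endloop
 endfacet
 facet normal -0.063 -0.848 0.526
  outer loop
   vertex 1.2 1.6 1.6
   vertex 2.6 1.0 0.8
   vertex 2.0 3.4 4.6
  endloop
 endfacet
 facet normal -0.356 0.752 -0.554
  outer loop
   vertex 1.0 4.4 2.6
   vertex 0.8 4.6 3.0
   vertex 3.6 4.6 1.2
  endloop
 endfacet
 facet normal -0.865 0.113 -0.489
  outer loop
   vertex 1.0 4.4 2.6
   vertex 1.2 1.6 1.6
   vertex 0.8 4.6 3.0
  endloop
 endfacet
 facet normal -0.473 0.266 -0.840
  outer loop
   vertex 1.0 4.4 2.6
   vertex 3.6 4.6 1.2
   vertex 1.2 1.6 1.6
  endloop
 endfacet
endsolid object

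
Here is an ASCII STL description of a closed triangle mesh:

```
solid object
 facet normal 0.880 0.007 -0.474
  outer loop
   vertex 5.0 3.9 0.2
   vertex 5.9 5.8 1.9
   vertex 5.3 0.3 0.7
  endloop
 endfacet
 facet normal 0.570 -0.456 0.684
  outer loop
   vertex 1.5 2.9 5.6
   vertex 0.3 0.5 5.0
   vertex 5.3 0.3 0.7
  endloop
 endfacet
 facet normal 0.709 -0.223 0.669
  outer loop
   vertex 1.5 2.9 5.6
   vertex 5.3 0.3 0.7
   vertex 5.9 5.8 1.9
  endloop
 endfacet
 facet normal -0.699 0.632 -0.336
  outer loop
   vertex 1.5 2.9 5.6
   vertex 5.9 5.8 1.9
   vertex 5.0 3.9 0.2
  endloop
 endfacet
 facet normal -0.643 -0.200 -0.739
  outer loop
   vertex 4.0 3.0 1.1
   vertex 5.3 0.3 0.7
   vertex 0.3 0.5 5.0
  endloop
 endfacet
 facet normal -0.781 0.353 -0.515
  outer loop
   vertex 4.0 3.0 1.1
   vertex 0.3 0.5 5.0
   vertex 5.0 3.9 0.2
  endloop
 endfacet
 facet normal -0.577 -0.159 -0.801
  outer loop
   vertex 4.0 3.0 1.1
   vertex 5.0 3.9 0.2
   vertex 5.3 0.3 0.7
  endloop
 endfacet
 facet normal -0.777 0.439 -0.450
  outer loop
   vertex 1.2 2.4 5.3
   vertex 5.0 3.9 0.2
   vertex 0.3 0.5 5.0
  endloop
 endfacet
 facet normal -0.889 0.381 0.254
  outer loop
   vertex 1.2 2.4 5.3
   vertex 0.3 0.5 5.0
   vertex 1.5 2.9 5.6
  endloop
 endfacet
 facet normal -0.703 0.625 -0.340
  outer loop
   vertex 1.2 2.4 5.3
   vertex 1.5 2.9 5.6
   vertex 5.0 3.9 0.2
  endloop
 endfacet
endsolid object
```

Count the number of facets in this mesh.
10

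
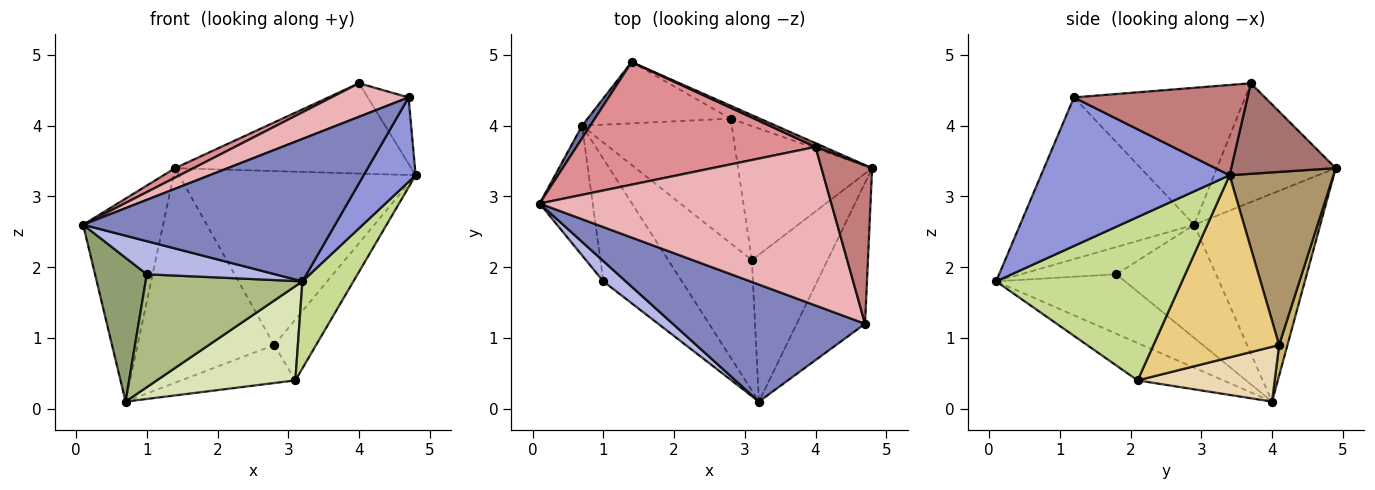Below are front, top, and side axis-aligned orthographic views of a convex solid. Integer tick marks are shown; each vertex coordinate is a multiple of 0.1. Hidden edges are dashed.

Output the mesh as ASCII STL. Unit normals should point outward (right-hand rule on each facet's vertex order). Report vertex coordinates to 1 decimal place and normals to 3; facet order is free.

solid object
 facet normal -0.844 0.535 0.033
  outer loop
   vertex 1.4 4.9 3.4
   vertex 0.7 4.0 0.1
   vertex 0.1 2.9 2.6
  endloop
 endfacet
 facet normal -0.471 -0.682 0.560
  outer loop
   vertex 4.7 1.2 4.4
   vertex 0.1 2.9 2.6
   vertex 3.2 0.1 1.8
  endloop
 endfacet
 facet normal 0.881 -0.243 -0.406
  outer loop
   vertex 4.7 1.2 4.4
   vertex 3.2 0.1 1.8
   vertex 4.8 3.4 3.3
  endloop
 endfacet
 facet normal -0.536 -0.720 0.442
  outer loop
   vertex 1.0 1.8 1.9
   vertex 3.2 0.1 1.8
   vertex 0.1 2.9 2.6
  endloop
 endfacet
 facet normal -0.819 -0.426 -0.384
  outer loop
   vertex 1.0 1.8 1.9
   vertex 0.1 2.9 2.6
   vertex 0.7 4.0 0.1
  endloop
 endfacet
 facet normal -0.487 -0.592 -0.642
  outer loop
   vertex 1.0 1.8 1.9
   vertex 0.7 4.0 0.1
   vertex 3.2 0.1 1.8
  endloop
 endfacet
 facet normal 0.881 -0.242 -0.408
  outer loop
   vertex 3.1 2.1 0.4
   vertex 4.8 3.4 3.3
   vertex 3.2 0.1 1.8
  endloop
 endfacet
 facet normal -0.341 -0.551 -0.762
  outer loop
   vertex 3.1 2.1 0.4
   vertex 3.2 0.1 1.8
   vertex 0.7 4.0 0.1
  endloop
 endfacet
 facet normal 0.401 0.914 -0.068
  outer loop
   vertex 2.8 4.1 0.9
   vertex 1.4 4.9 3.4
   vertex 4.8 3.4 3.3
  endloop
 endfacet
 facet normal 0.059 0.960 -0.274
  outer loop
   vertex 2.8 4.1 0.9
   vertex 0.7 4.0 0.1
   vertex 1.4 4.9 3.4
  endloop
 endfacet
 facet normal 0.778 0.260 -0.572
  outer loop
   vertex 2.8 4.1 0.9
   vertex 4.8 3.4 3.3
   vertex 3.1 2.1 0.4
  endloop
 endfacet
 facet normal 0.331 0.275 -0.903
  outer loop
   vertex 2.8 4.1 0.9
   vertex 3.1 2.1 0.4
   vertex 0.7 4.0 0.1
  endloop
 endfacet
 facet normal 0.404 0.914 0.038
  outer loop
   vertex 4.0 3.7 4.6
   vertex 4.8 3.4 3.3
   vertex 1.4 4.9 3.4
  endloop
 endfacet
 facet normal 0.854 0.201 0.479
  outer loop
   vertex 4.0 3.7 4.6
   vertex 4.7 1.2 4.4
   vertex 4.8 3.4 3.3
  endloop
 endfacet
 facet normal -0.444 -0.069 0.893
  outer loop
   vertex 4.0 3.7 4.6
   vertex 1.4 4.9 3.4
   vertex 0.1 2.9 2.6
  endloop
 endfacet
 facet normal -0.417 -0.188 0.889
  outer loop
   vertex 4.0 3.7 4.6
   vertex 0.1 2.9 2.6
   vertex 4.7 1.2 4.4
  endloop
 endfacet
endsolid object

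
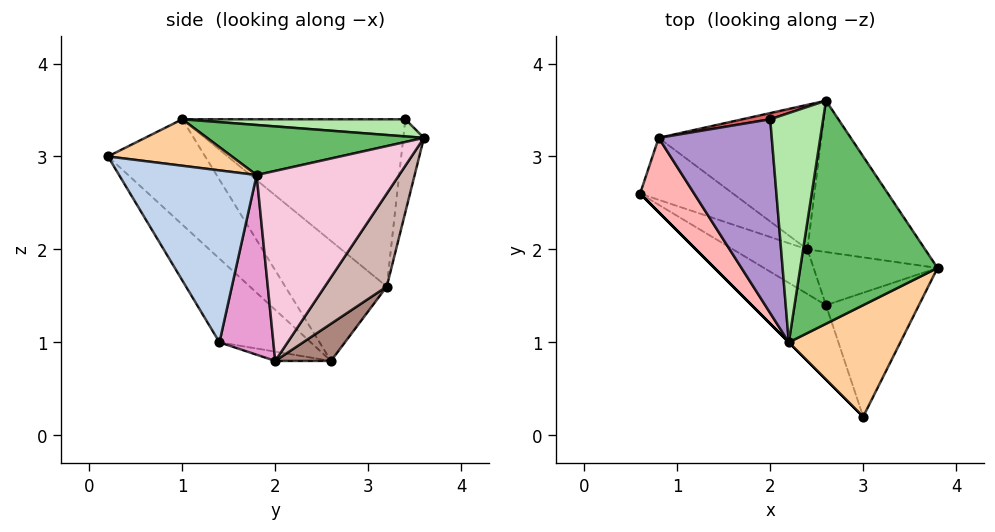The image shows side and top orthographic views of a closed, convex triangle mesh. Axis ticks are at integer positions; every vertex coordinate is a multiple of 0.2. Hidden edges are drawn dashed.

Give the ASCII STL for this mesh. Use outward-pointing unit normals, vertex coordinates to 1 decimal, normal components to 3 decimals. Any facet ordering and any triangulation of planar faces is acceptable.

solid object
 facet normal -0.444 -0.805 -0.394
  outer loop
   vertex 2.6 1.4 1.0
   vertex 3.0 0.2 3.0
   vertex 0.6 2.6 0.8
  endloop
 endfacet
 facet normal 0.787 -0.447 -0.425
  outer loop
   vertex 2.6 1.4 1.0
   vertex 3.8 1.8 2.8
   vertex 3.0 0.2 3.0
  endloop
 endfacet
 facet normal -0.707 -0.707 0.000
  outer loop
   vertex 2.2 1.0 3.4
   vertex 0.6 2.6 0.8
   vertex 3.0 0.2 3.0
  endloop
 endfacet
 facet normal 0.383 -0.077 0.920
  outer loop
   vertex 2.2 1.0 3.4
   vertex 3.0 0.2 3.0
   vertex 3.8 1.8 2.8
  endloop
 endfacet
 facet normal 0.342 0.020 0.939
  outer loop
   vertex 2.6 3.6 3.2
   vertex 2.2 1.0 3.4
   vertex 3.8 1.8 2.8
  endloop
 endfacet
 facet normal 0.308 0.026 0.951
  outer loop
   vertex 2.6 3.6 3.2
   vertex 2.0 3.4 3.4
   vertex 2.2 1.0 3.4
  endloop
 endfacet
 facet normal -0.289 0.953 0.087
  outer loop
   vertex 0.8 3.2 1.6
   vertex 2.0 3.4 3.4
   vertex 2.6 3.6 3.2
  endloop
 endfacet
 facet normal -0.886 -0.237 0.399
  outer loop
   vertex 0.8 3.2 1.6
   vertex 0.6 2.6 0.8
   vertex 2.2 1.0 3.4
  endloop
 endfacet
 facet normal -0.827 -0.069 0.559
  outer loop
   vertex 0.8 3.2 1.6
   vertex 2.2 1.0 3.4
   vertex 2.0 3.4 3.4
  endloop
 endfacet
 facet normal -0.116 -0.349 -0.930
  outer loop
   vertex 2.4 2.0 0.8
   vertex 2.6 1.4 1.0
   vertex 0.6 2.6 0.8
  endloop
 endfacet
 facet normal 0.248 0.744 -0.620
  outer loop
   vertex 2.4 2.0 0.8
   vertex 0.6 2.6 0.8
   vertex 0.8 3.2 1.6
  endloop
 endfacet
 facet normal 0.311 0.778 -0.545
  outer loop
   vertex 2.4 2.0 0.8
   vertex 0.8 3.2 1.6
   vertex 2.6 3.6 3.2
  endloop
 endfacet
 facet normal 0.820 0.085 -0.566
  outer loop
   vertex 2.4 2.0 0.8
   vertex 3.8 1.8 2.8
   vertex 2.6 1.4 1.0
  endloop
 endfacet
 facet normal 0.702 0.564 -0.435
  outer loop
   vertex 2.4 2.0 0.8
   vertex 2.6 3.6 3.2
   vertex 3.8 1.8 2.8
  endloop
 endfacet
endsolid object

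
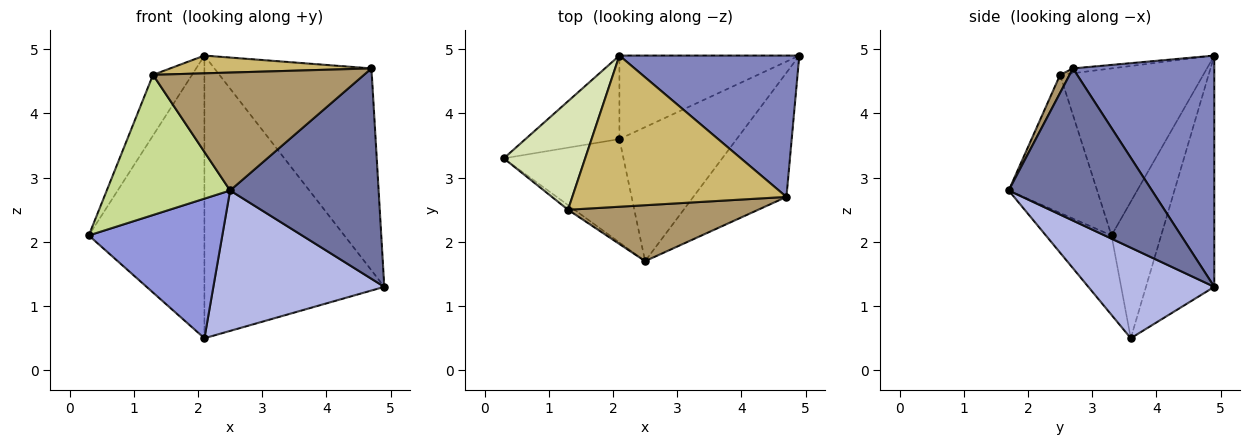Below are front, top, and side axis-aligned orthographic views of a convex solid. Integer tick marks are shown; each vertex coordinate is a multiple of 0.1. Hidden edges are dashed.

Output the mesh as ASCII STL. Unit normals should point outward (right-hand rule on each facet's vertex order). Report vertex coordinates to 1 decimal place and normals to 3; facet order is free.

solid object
 facet normal 0.639 -0.662 -0.391
  outer loop
   vertex 4.7 2.7 4.7
   vertex 2.5 1.7 2.8
   vertex 4.9 4.9 1.3
  endloop
 endfacet
 facet normal 0.593 0.659 0.462
  outer loop
   vertex 4.7 2.7 4.7
   vertex 4.9 4.9 1.3
   vertex 2.1 4.9 4.9
  endloop
 endfacet
 facet normal -0.367 -0.747 -0.554
  outer loop
   vertex 2.1 3.6 0.5
   vertex 2.5 1.7 2.8
   vertex 0.3 3.3 2.1
  endloop
 endfacet
 facet normal 0.470 -0.638 -0.609
  outer loop
   vertex 2.1 3.6 0.5
   vertex 4.9 4.9 1.3
   vertex 2.5 1.7 2.8
  endloop
 endfacet
 facet normal -0.381 0.887 -0.262
  outer loop
   vertex 2.1 3.6 0.5
   vertex 0.3 3.3 2.1
   vertex 2.1 4.9 4.9
  endloop
 endfacet
 facet normal -0.342 0.901 -0.266
  outer loop
   vertex 2.1 3.6 0.5
   vertex 2.1 4.9 4.9
   vertex 4.9 4.9 1.3
  endloop
 endfacet
 facet normal -0.582 -0.813 -0.027
  outer loop
   vertex 1.3 2.5 4.6
   vertex 0.3 3.3 2.1
   vertex 2.5 1.7 2.8
  endloop
 endfacet
 facet normal -0.873 0.238 0.425
  outer loop
   vertex 1.3 2.5 4.6
   vertex 2.1 4.9 4.9
   vertex 0.3 3.3 2.1
  endloop
 endfacet
 facet normal 0.041 -0.903 0.428
  outer loop
   vertex 1.3 2.5 4.6
   vertex 2.5 1.7 2.8
   vertex 4.7 2.7 4.7
  endloop
 endfacet
 facet normal -0.022 -0.117 0.993
  outer loop
   vertex 1.3 2.5 4.6
   vertex 4.7 2.7 4.7
   vertex 2.1 4.9 4.9
  endloop
 endfacet
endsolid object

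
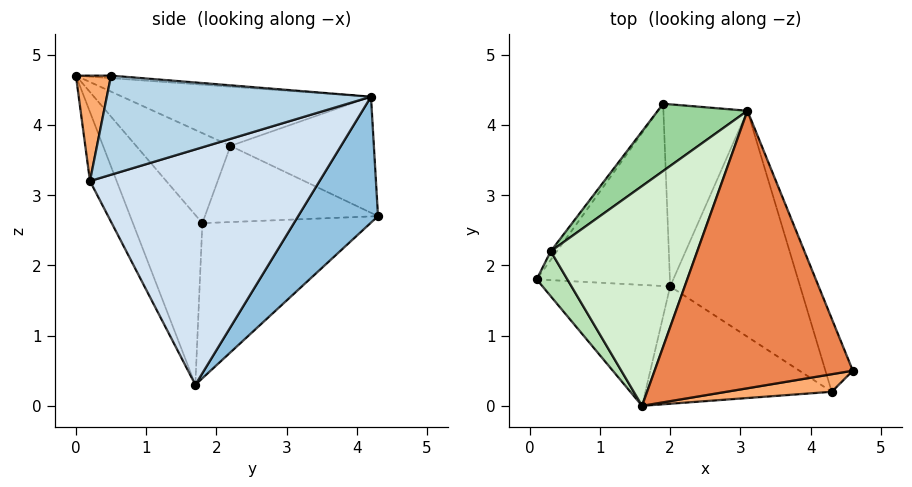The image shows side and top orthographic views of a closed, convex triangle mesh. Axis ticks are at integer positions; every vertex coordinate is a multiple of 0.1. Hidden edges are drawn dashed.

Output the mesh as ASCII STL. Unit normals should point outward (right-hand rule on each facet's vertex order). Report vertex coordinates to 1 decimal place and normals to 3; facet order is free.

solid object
 facet normal -0.658 0.497 -0.566
  outer loop
   vertex 2.0 1.7 0.3
   vertex 0.1 1.8 2.6
   vertex 1.9 4.3 2.7
  endloop
 endfacet
 facet normal 0.731 0.478 -0.488
  outer loop
   vertex 3.1 4.2 4.4
   vertex 2.0 1.7 0.3
   vertex 1.9 4.3 2.7
  endloop
 endfacet
 facet normal 0.904 0.346 -0.250
  outer loop
   vertex 4.3 0.2 3.2
   vertex 3.1 4.2 4.4
   vertex 4.6 0.5 4.7
  endloop
 endfacet
 facet normal 0.811 0.377 -0.448
  outer loop
   vertex 4.3 0.2 3.2
   vertex 2.0 1.7 0.3
   vertex 3.1 4.2 4.4
  endloop
 endfacet
 facet normal -0.013 0.076 0.997
  outer loop
   vertex 1.6 0.0 4.7
   vertex 4.6 0.5 4.7
   vertex 3.1 4.2 4.4
  endloop
 endfacet
 facet normal 0.162 -0.973 0.162
  outer loop
   vertex 1.6 0.0 4.7
   vertex 4.3 0.2 3.2
   vertex 4.6 0.5 4.7
  endloop
 endfacet
 facet normal -0.472 -0.807 -0.355
  outer loop
   vertex 1.6 0.0 4.7
   vertex 0.1 1.8 2.6
   vertex 2.0 1.7 0.3
  endloop
 endfacet
 facet normal -0.136 -0.920 -0.368
  outer loop
   vertex 1.6 0.0 4.7
   vertex 2.0 1.7 0.3
   vertex 4.3 0.2 3.2
  endloop
 endfacet
 facet normal -0.809 0.585 -0.066
  outer loop
   vertex 0.3 2.2 3.7
   vertex 1.9 4.3 2.7
   vertex 0.1 1.8 2.6
  endloop
 endfacet
 facet normal -0.590 0.667 0.456
  outer loop
   vertex 0.3 2.2 3.7
   vertex 3.1 4.2 4.4
   vertex 1.9 4.3 2.7
  endloop
 endfacet
 facet normal -0.875 -0.382 0.298
  outer loop
   vertex 0.3 2.2 3.7
   vertex 0.1 1.8 2.6
   vertex 1.6 0.0 4.7
  endloop
 endfacet
 facet normal -0.367 0.196 0.909
  outer loop
   vertex 0.3 2.2 3.7
   vertex 1.6 0.0 4.7
   vertex 3.1 4.2 4.4
  endloop
 endfacet
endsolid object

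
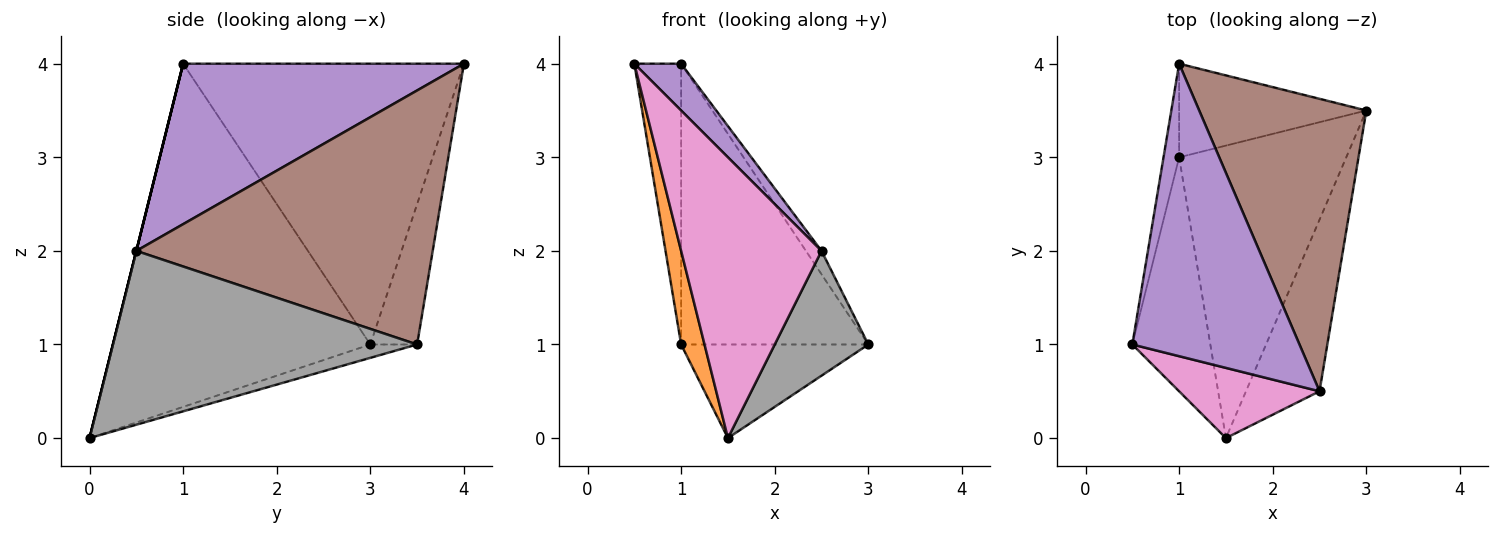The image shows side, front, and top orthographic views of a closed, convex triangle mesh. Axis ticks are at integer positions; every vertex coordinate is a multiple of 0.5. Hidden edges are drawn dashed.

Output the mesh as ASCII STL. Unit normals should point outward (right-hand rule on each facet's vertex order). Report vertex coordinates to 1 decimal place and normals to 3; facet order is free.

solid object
 facet normal -0.985 0.164 -0.055
  outer loop
   vertex 1.0 3.0 1.0
   vertex 0.5 1.0 4.0
   vertex 1.0 4.0 4.0
  endloop
 endfacet
 facet normal -0.971 -0.088 -0.221
  outer loop
   vertex 1.0 3.0 1.0
   vertex 1.5 0.0 0.0
   vertex 0.5 1.0 4.0
  endloop
 endfacet
 facet normal -0.231 0.923 -0.308
  outer loop
   vertex 1.0 3.0 1.0
   vertex 1.0 4.0 4.0
   vertex 3.0 3.5 1.0
  endloop
 endfacet
 facet normal -0.076 0.304 -0.950
  outer loop
   vertex 1.0 3.0 1.0
   vertex 3.0 3.5 1.0
   vertex 1.5 0.0 0.0
  endloop
 endfacet
 facet normal 0.688 -0.115 0.717
  outer loop
   vertex 2.5 0.5 2.0
   vertex 1.0 4.0 4.0
   vertex 0.5 1.0 4.0
  endloop
 endfacet
 facet normal 0.835 0.044 0.549
  outer loop
   vertex 2.5 0.5 2.0
   vertex 3.0 3.5 1.0
   vertex 1.0 4.0 4.0
  endloop
 endfacet
 facet normal 0.000 -0.970 0.243
  outer loop
   vertex 2.5 0.5 2.0
   vertex 0.5 1.0 4.0
   vertex 1.5 0.0 0.0
  endloop
 endfacet
 facet normal 0.886 -0.273 -0.375
  outer loop
   vertex 2.5 0.5 2.0
   vertex 1.5 0.0 0.0
   vertex 3.0 3.5 1.0
  endloop
 endfacet
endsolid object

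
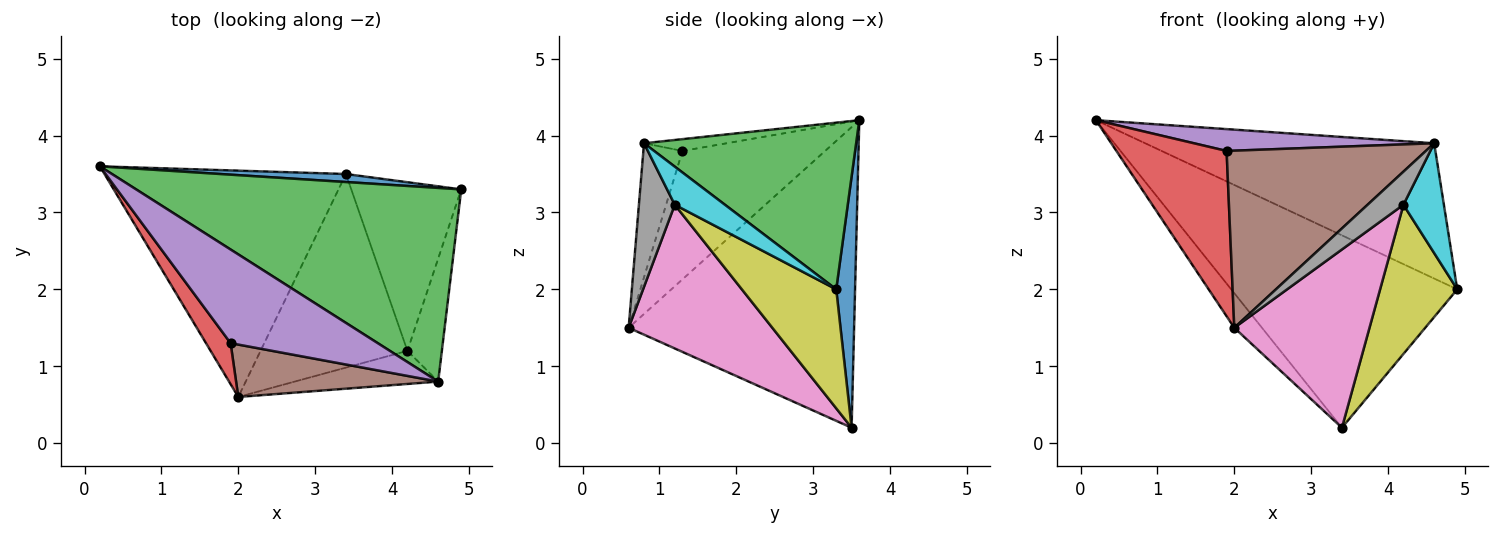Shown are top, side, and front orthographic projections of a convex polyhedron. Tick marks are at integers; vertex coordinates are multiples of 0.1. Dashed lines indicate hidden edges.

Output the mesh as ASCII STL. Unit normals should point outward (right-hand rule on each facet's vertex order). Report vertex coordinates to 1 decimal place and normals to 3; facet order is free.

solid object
 facet normal 0.083 0.996 0.041
  outer loop
   vertex 3.4 3.5 0.2
   vertex 0.2 3.6 4.2
   vertex 4.9 3.3 2.0
  endloop
 endfacet
 facet normal -0.776 0.095 -0.623
  outer loop
   vertex 3.4 3.5 0.2
   vertex 2.0 0.6 1.5
   vertex 0.2 3.6 4.2
  endloop
 endfacet
 facet normal 0.387 0.528 0.756
  outer loop
   vertex 4.6 0.8 3.9
   vertex 4.9 3.3 2.0
   vertex 0.2 3.6 4.2
  endloop
 endfacet
 facet normal -0.782 -0.604 0.150
  outer loop
   vertex 1.9 1.3 3.8
   vertex 0.2 3.6 4.2
   vertex 2.0 0.6 1.5
  endloop
 endfacet
 facet normal -0.078 -0.226 0.971
  outer loop
   vertex 1.9 1.3 3.8
   vertex 4.6 0.8 3.9
   vertex 0.2 3.6 4.2
  endloop
 endfacet
 facet normal -0.185 -0.942 0.279
  outer loop
   vertex 1.9 1.3 3.8
   vertex 2.0 0.6 1.5
   vertex 4.6 0.8 3.9
  endloop
 endfacet
 facet normal 0.584 -0.550 -0.597
  outer loop
   vertex 4.2 1.2 3.1
   vertex 2.0 0.6 1.5
   vertex 3.4 3.5 0.2
  endloop
 endfacet
 facet normal 0.577 -0.577 -0.577
  outer loop
   vertex 4.2 1.2 3.1
   vertex 4.6 0.8 3.9
   vertex 2.0 0.6 1.5
  endloop
 endfacet
 facet normal 0.630 -0.515 -0.582
  outer loop
   vertex 4.2 1.2 3.1
   vertex 3.4 3.5 0.2
   vertex 4.9 3.3 2.0
  endloop
 endfacet
 facet normal 0.637 -0.514 -0.575
  outer loop
   vertex 4.2 1.2 3.1
   vertex 4.9 3.3 2.0
   vertex 4.6 0.8 3.9
  endloop
 endfacet
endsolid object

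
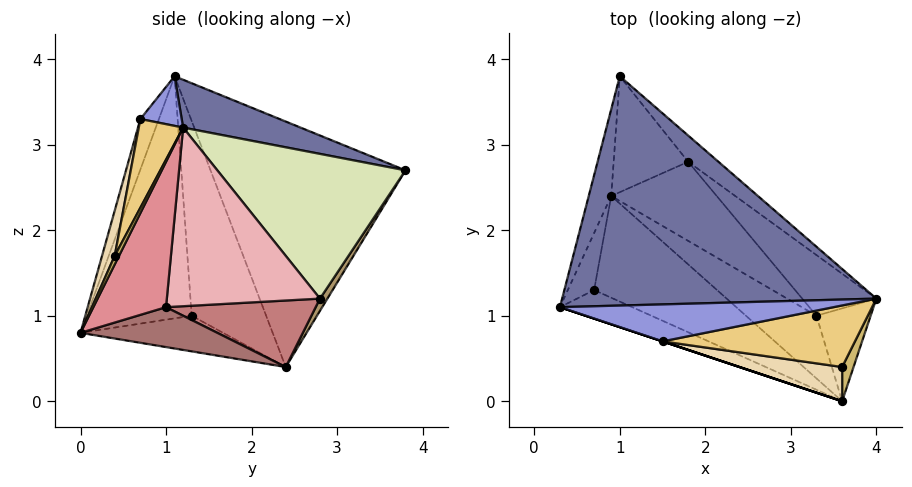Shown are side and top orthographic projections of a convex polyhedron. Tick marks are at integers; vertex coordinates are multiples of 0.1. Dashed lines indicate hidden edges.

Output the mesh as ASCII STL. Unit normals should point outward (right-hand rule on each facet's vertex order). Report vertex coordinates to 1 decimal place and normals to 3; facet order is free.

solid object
 facet normal 0.141 0.342 0.929
  outer loop
   vertex 1.0 3.8 2.7
   vertex 0.3 1.1 3.8
   vertex 4.0 1.2 3.2
  endloop
 endfacet
 facet normal -0.972 0.216 -0.089
  outer loop
   vertex 0.9 2.4 0.4
   vertex 0.3 1.1 3.8
   vertex 1.0 3.8 2.7
  endloop
 endfacet
 facet normal 0.146 -0.571 0.808
  outer loop
   vertex 1.5 0.7 3.3
   vertex 4.0 1.2 3.2
   vertex 0.3 1.1 3.8
  endloop
 endfacet
 facet normal -0.316 -0.949 0.000
  outer loop
   vertex 1.5 0.7 3.3
   vertex 0.3 1.1 3.8
   vertex 3.6 0.0 0.8
  endloop
 endfacet
 facet normal -0.413 -0.902 -0.123
  outer loop
   vertex 0.7 1.3 1.0
   vertex 3.6 0.0 0.8
   vertex 0.3 1.1 3.8
  endloop
 endfacet
 facet normal -0.985 0.107 -0.133
  outer loop
   vertex 0.7 1.3 1.0
   vertex 0.3 1.1 3.8
   vertex 0.9 2.4 0.4
  endloop
 endfacet
 facet normal -0.252 -0.428 -0.868
  outer loop
   vertex 0.7 1.3 1.0
   vertex 0.9 2.4 0.4
   vertex 3.6 0.0 0.8
  endloop
 endfacet
 facet normal 0.662 0.737 -0.138
  outer loop
   vertex 1.8 2.8 1.2
   vertex 1.0 3.8 2.7
   vertex 4.0 1.2 3.2
  endloop
 endfacet
 facet normal 0.085 0.849 -0.521
  outer loop
   vertex 1.8 2.8 1.2
   vertex 0.9 2.4 0.4
   vertex 1.0 3.8 2.7
  endloop
 endfacet
 facet normal 0.291 -0.874 0.389
  outer loop
   vertex 3.6 0.4 1.7
   vertex 3.6 0.0 0.8
   vertex 4.0 1.2 3.2
  endloop
 endfacet
 facet normal 0.194 -0.886 0.421
  outer loop
   vertex 3.6 0.4 1.7
   vertex 4.0 1.2 3.2
   vertex 1.5 0.7 3.3
  endloop
 endfacet
 facet normal 0.176 -0.900 0.400
  outer loop
   vertex 3.6 0.4 1.7
   vertex 1.5 0.7 3.3
   vertex 3.6 0.0 0.8
  endloop
 endfacet
 facet normal 0.456 0.378 -0.806
  outer loop
   vertex 3.3 1.0 1.1
   vertex 3.6 0.0 0.8
   vertex 0.9 2.4 0.4
  endloop
 endfacet
 facet normal 0.479 0.441 -0.759
  outer loop
   vertex 3.3 1.0 1.1
   vertex 0.9 2.4 0.4
   vertex 1.8 2.8 1.2
  endloop
 endfacet
 facet normal 0.874 0.360 -0.326
  outer loop
   vertex 3.3 1.0 1.1
   vertex 4.0 1.2 3.2
   vertex 3.6 0.0 0.8
  endloop
 endfacet
 facet normal 0.724 0.620 -0.301
  outer loop
   vertex 3.3 1.0 1.1
   vertex 1.8 2.8 1.2
   vertex 4.0 1.2 3.2
  endloop
 endfacet
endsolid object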